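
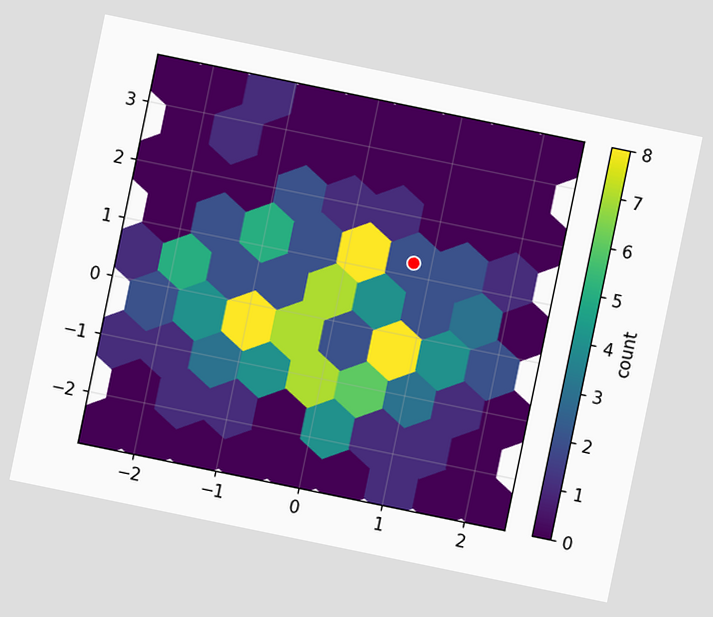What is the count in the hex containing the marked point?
2

The chart is tilted about 12° clockwise. The marked hex reads 2 on the colorbar.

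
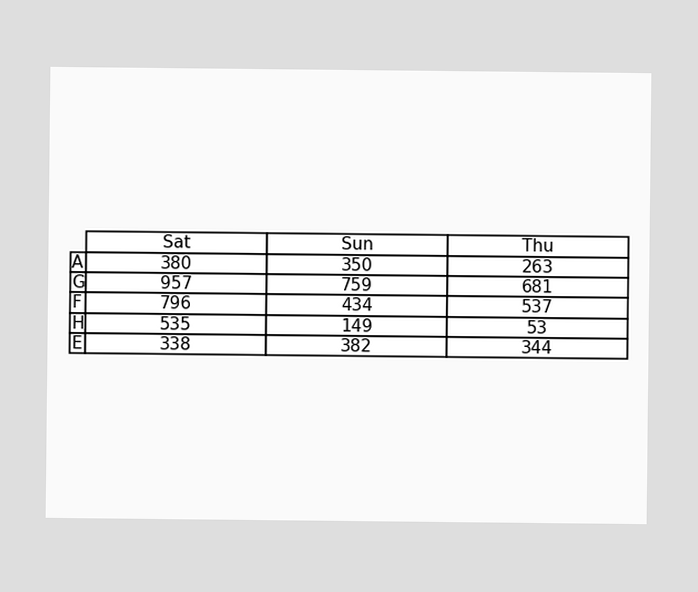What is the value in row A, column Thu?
The (A, Thu) cell reads 263.

263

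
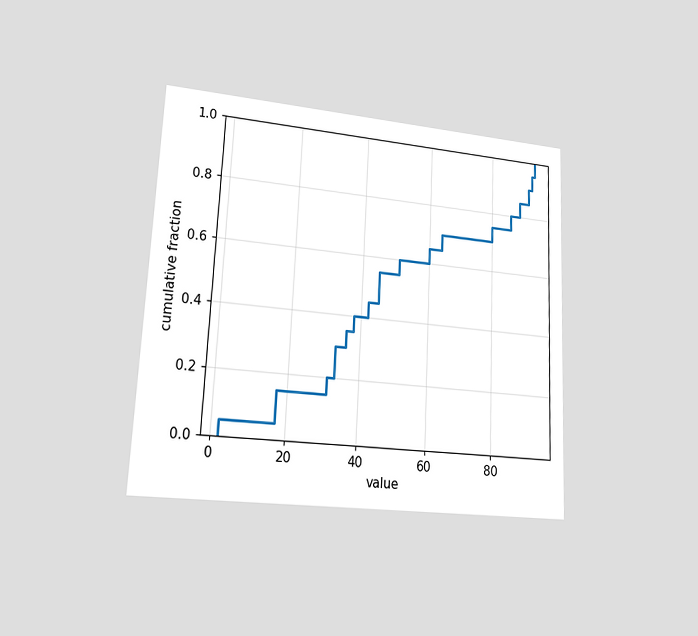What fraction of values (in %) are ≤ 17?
15%

The chart is tilted about 3° clockwise and viewed at a slight angle. At x=17 the ECDF step is at 15%.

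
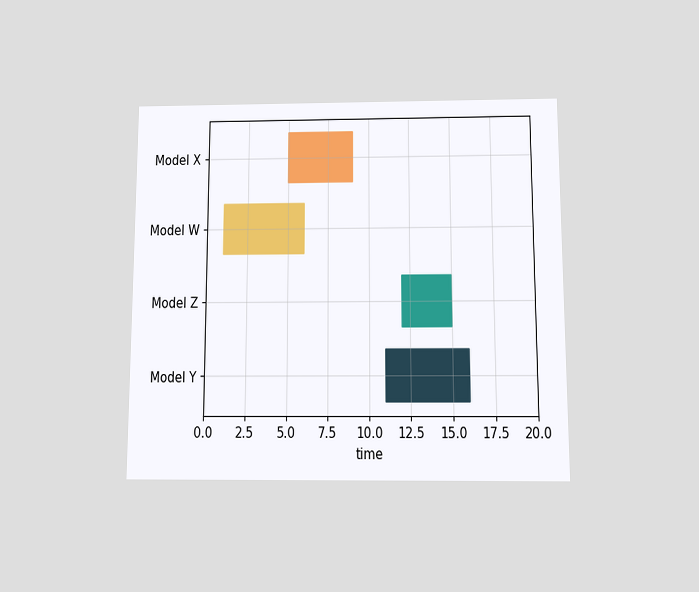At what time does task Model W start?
1

The chart is viewed slightly from below. The Model W bar begins at t=1.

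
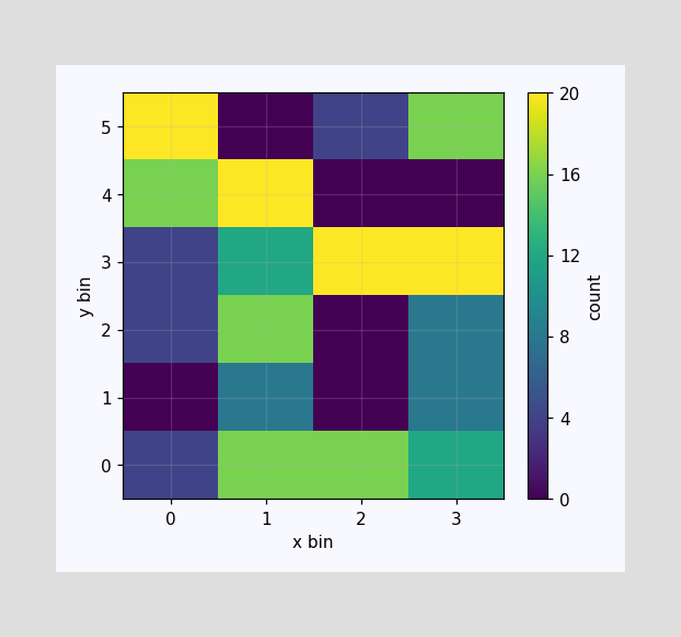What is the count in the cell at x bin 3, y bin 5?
16

Matching the cell (3, 5) against the colorbar gives 16.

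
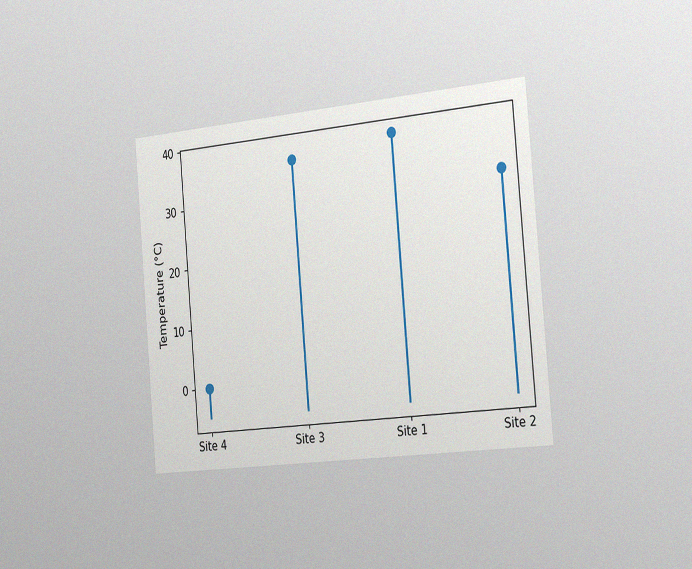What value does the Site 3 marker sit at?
The chart is tilted about 5° counter-clockwise and viewed slightly from the right, with some photo noise. The Site 3 marker sits at 36°C.

36°C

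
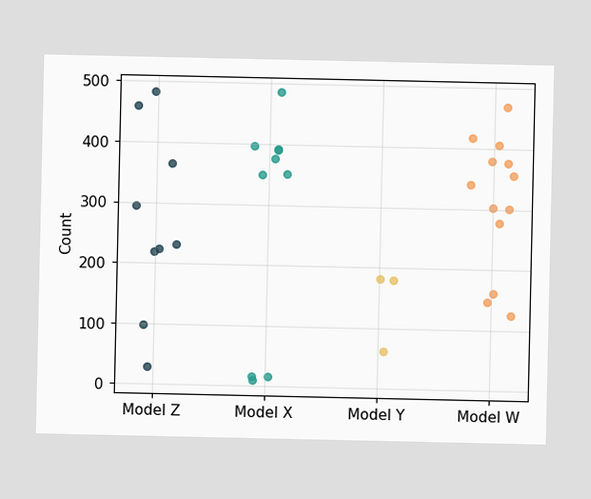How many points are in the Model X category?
10

Counting the markers in the Model X column gives 10.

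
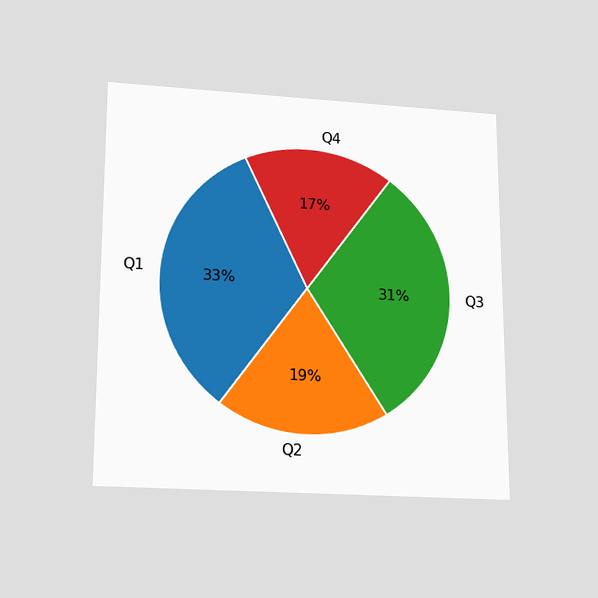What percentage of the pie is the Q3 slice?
The chart is viewed slightly from below. The Q3 slice takes up 31% of the pie.

31%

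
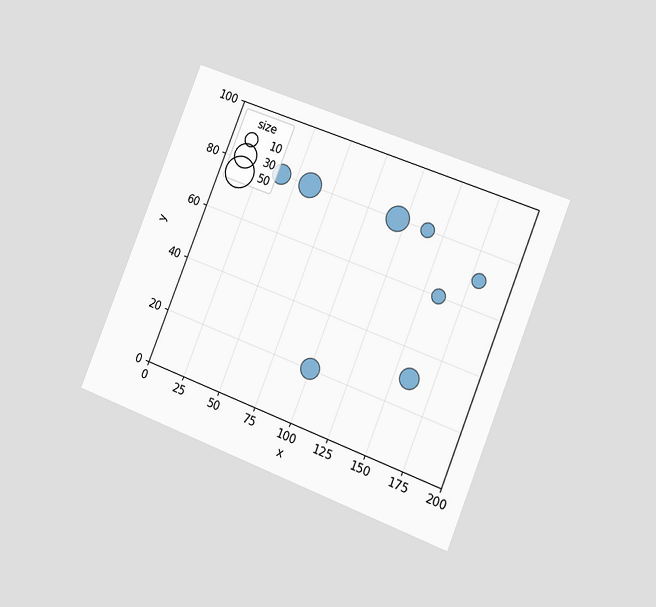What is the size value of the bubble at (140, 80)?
10

The chart is tilted about 22° clockwise and viewed slightly from the right. Matching the bubble at (140, 80) against the size legend gives 10.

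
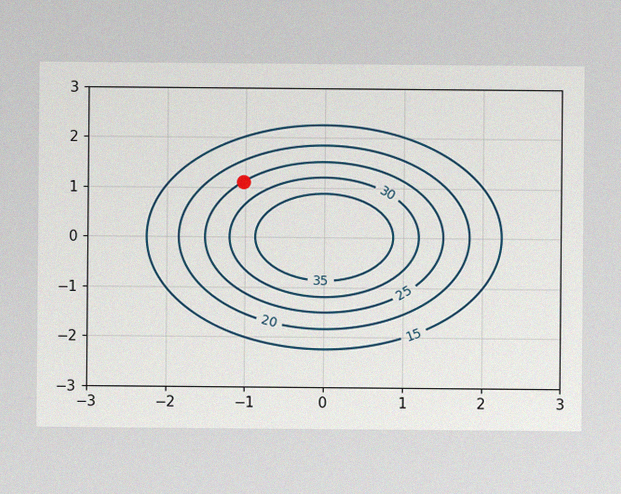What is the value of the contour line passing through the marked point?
25

The image has some photo noise and uneven lighting. The marked point sits on the contour labelled 25.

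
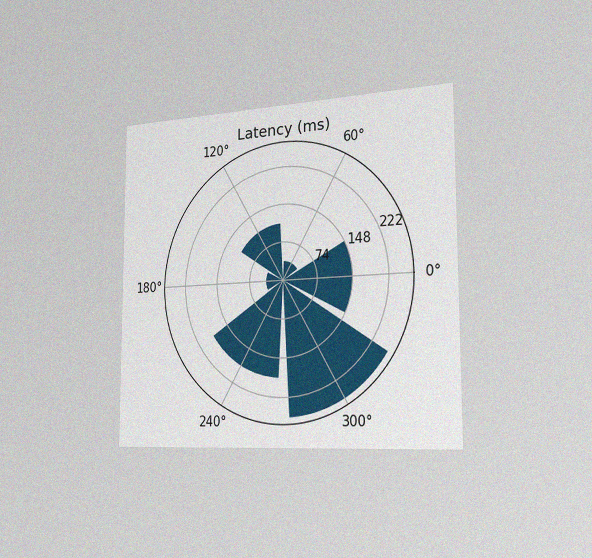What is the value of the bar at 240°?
The chart is viewed slightly from the right, with some photo noise. The bar at 240° reaches 185ms on the radial axis.

185ms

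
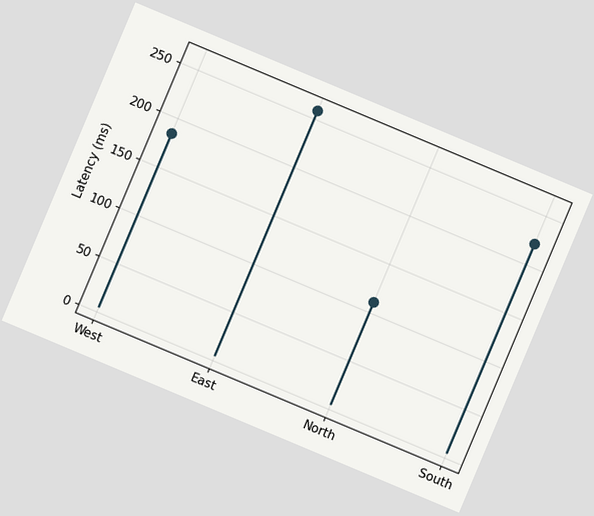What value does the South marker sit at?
222ms

The chart is tilted about 23° clockwise. The South marker sits at 222ms.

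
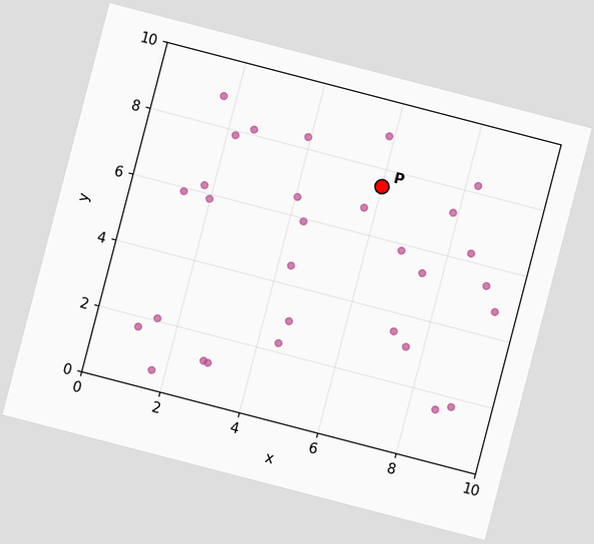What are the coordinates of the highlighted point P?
The chart is tilted about 15° clockwise. Following the gridlines from P to each axis, P sits at (6, 7.5).

(6, 7.5)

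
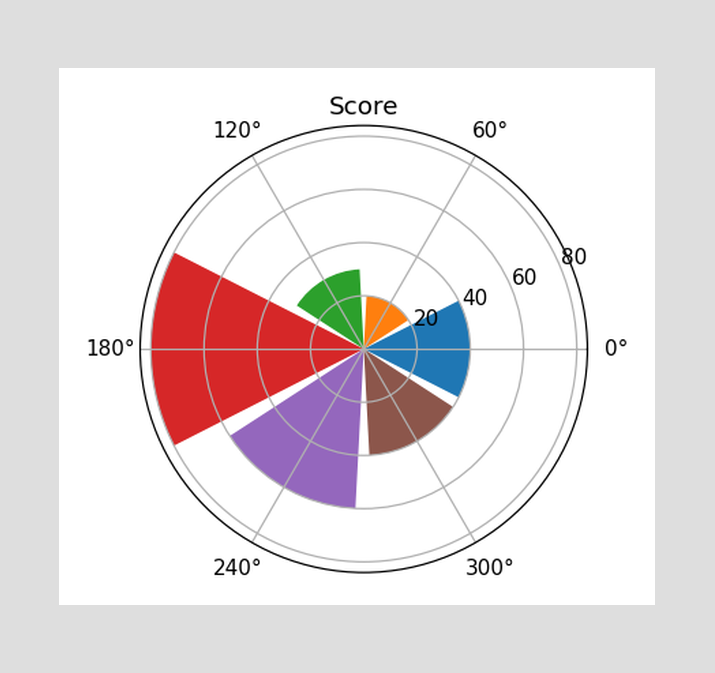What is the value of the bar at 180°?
The bar at 180° reaches 80 on the radial axis.

80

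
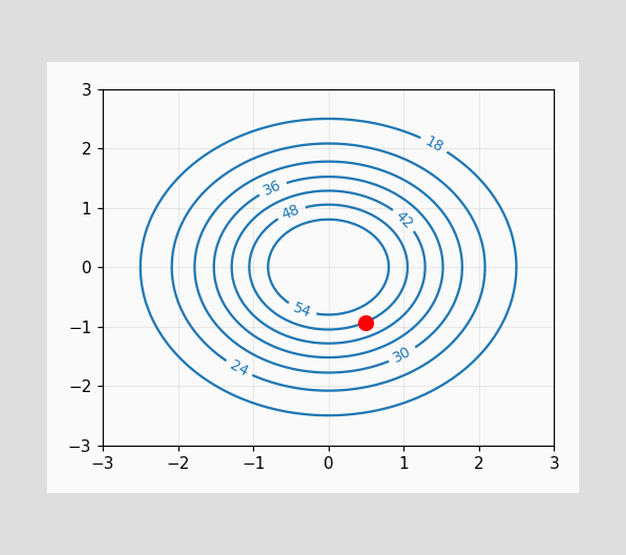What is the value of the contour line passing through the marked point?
48

The marked point sits on the contour labelled 48.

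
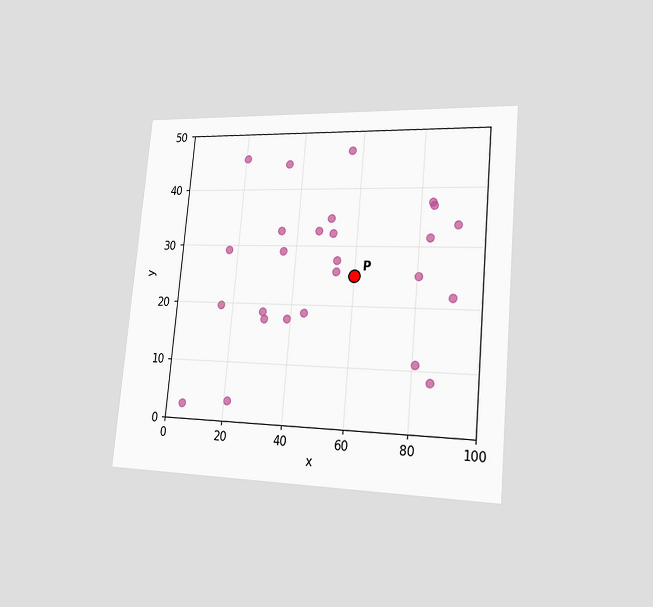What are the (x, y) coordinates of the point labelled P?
(60, 25)

The chart is tilted about 5° clockwise and viewed slightly from the right. Following the gridlines from P to each axis, P sits at (60, 25).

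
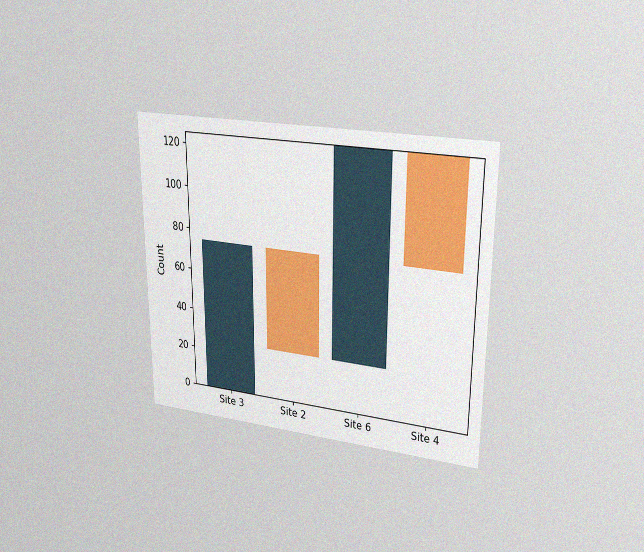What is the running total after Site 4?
75

The chart is viewed at a slight angle, with some photo noise. After Site 4 the running total reaches 75.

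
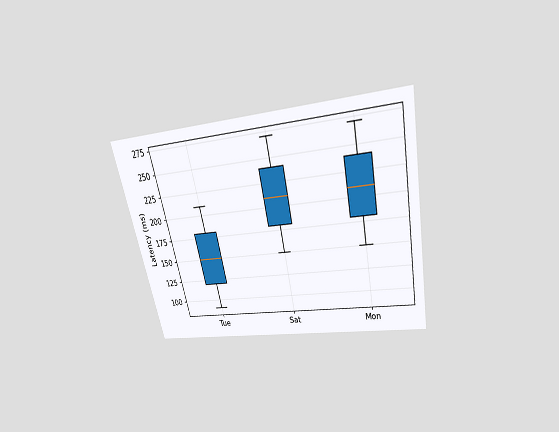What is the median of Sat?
The chart is tilted about 12° counter-clockwise and viewed slightly from above. The median line in the Sat box sits at 210ms.

210ms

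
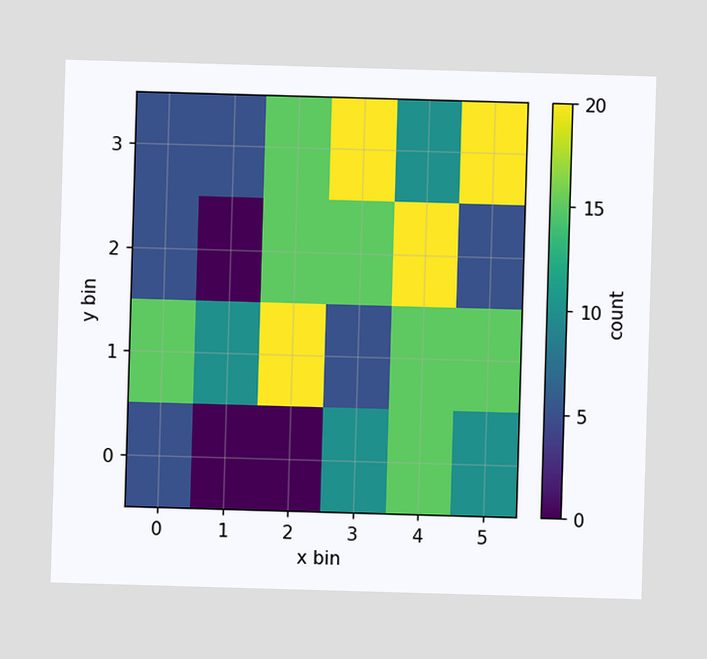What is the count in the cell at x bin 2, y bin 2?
15

Matching the cell (2, 2) against the colorbar gives 15.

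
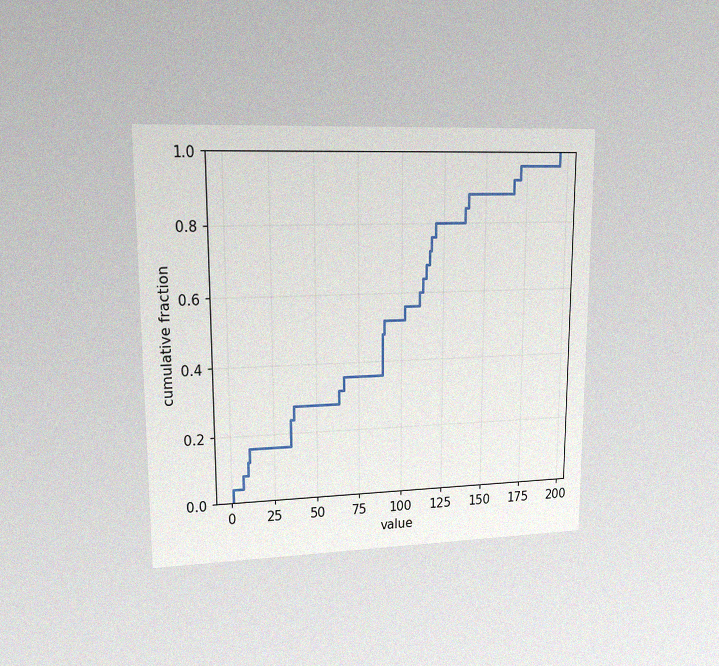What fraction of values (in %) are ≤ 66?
The chart is viewed at a slight angle, with some photo noise. At x=66 the ECDF step is at 36%.

36%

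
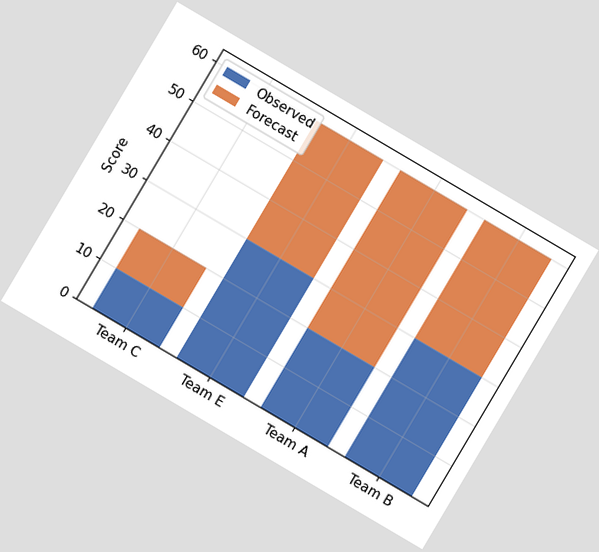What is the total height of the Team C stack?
20

The chart is tilted about 31° clockwise. The Team C stack's top reaches 20 on the y-axis.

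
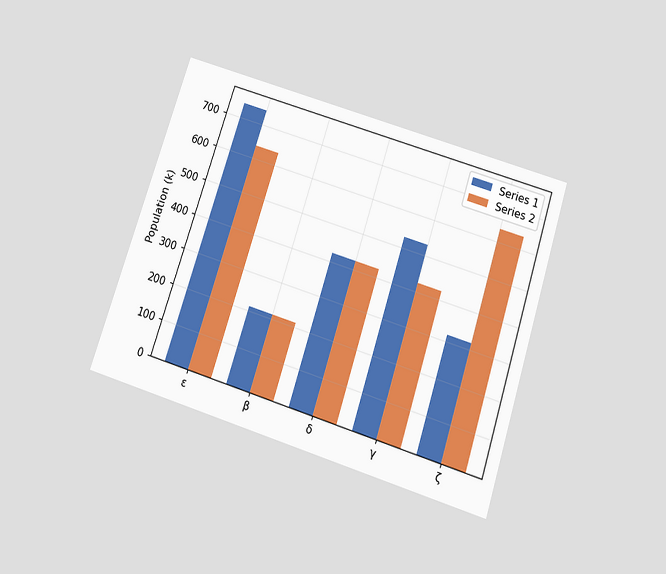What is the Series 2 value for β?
The chart is tilted about 18° clockwise and viewed slightly from below. The Series 2 bar at β reaches 212k on the y-axis.

212k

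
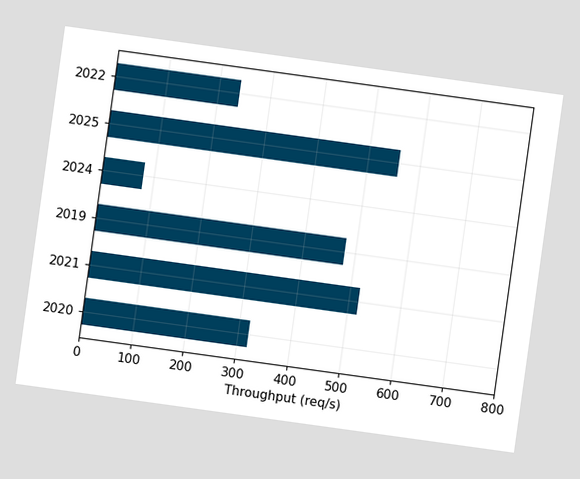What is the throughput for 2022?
240req/s

The chart is tilted about 8° clockwise. Reading along the chart's x-axis, the 2022 bar reaches 240req/s.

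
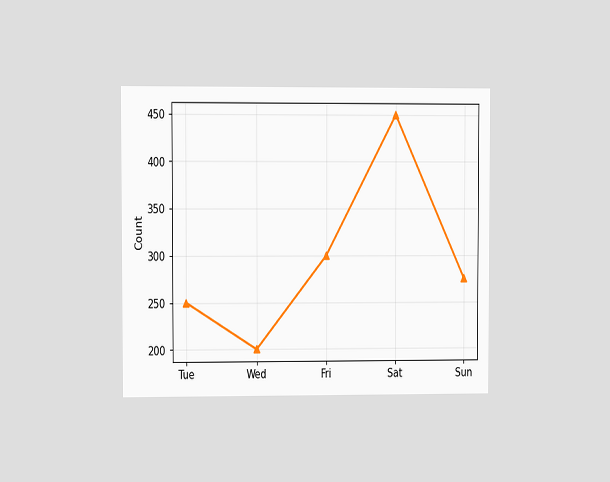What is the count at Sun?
The chart is viewed at a slight angle. At Sun, the line is at 275.

275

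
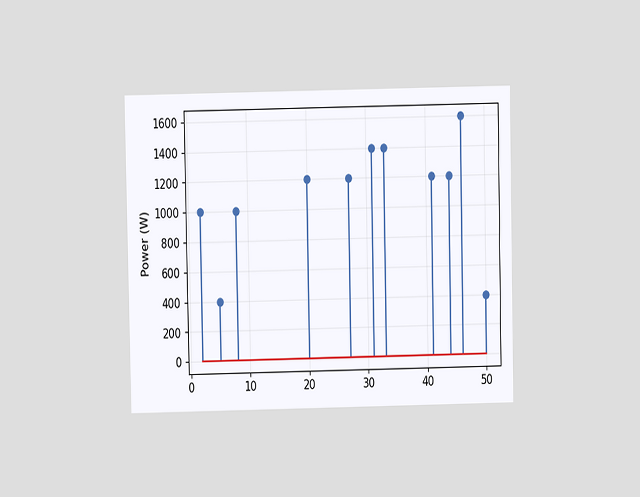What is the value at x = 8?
1000W

The chart is viewed at a slight angle. The stem at x=8 reaches 1000W.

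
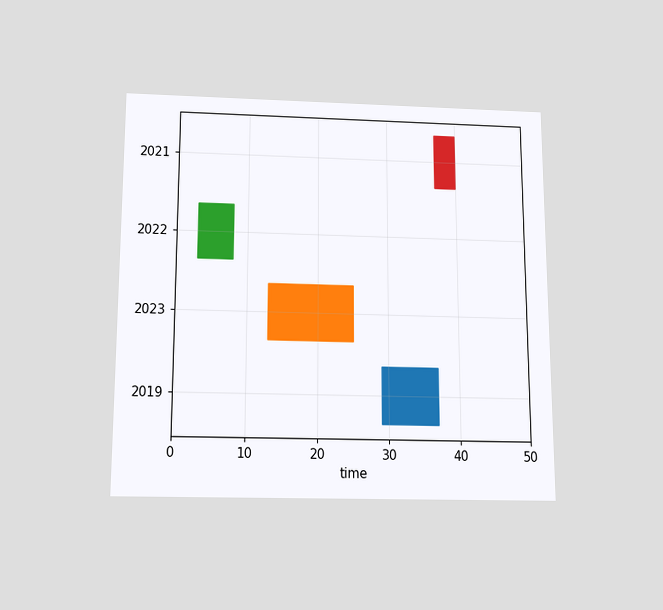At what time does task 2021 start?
37

The chart is viewed slightly from below. The 2021 bar begins at t=37.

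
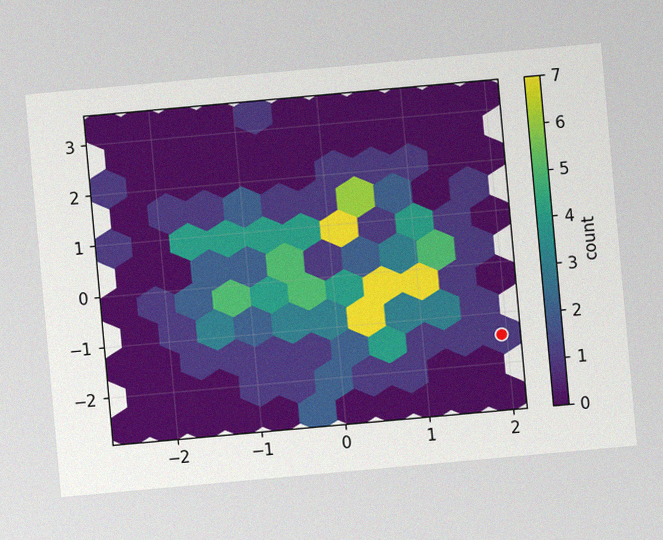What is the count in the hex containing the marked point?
1

The chart is tilted about 5° counter-clockwise, with some photo noise. The marked hex reads 1 on the colorbar.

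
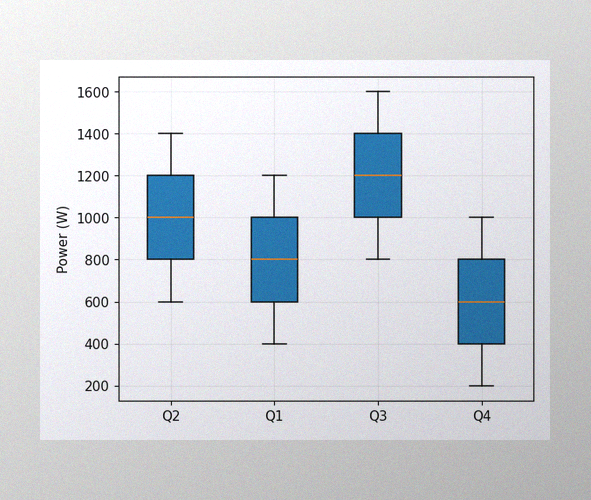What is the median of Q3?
1200W

The image has some photo noise and uneven lighting. The median line in the Q3 box sits at 1200W.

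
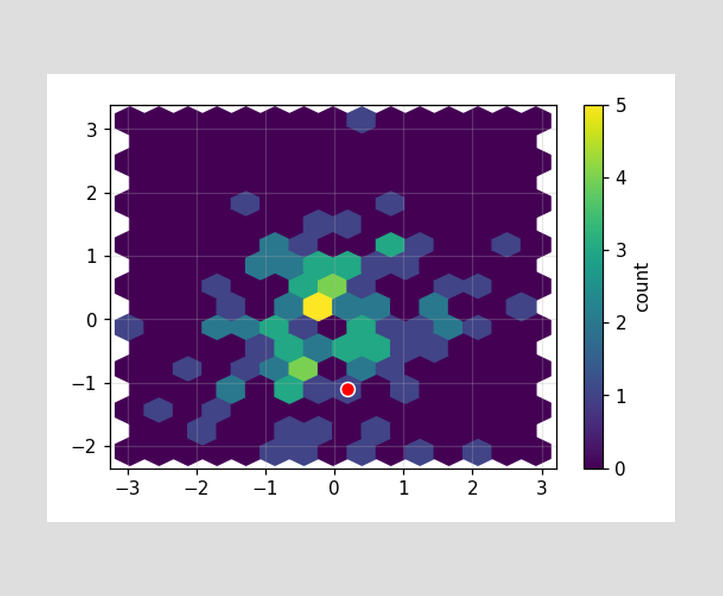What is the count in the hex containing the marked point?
The marked hex reads 1 on the colorbar.

1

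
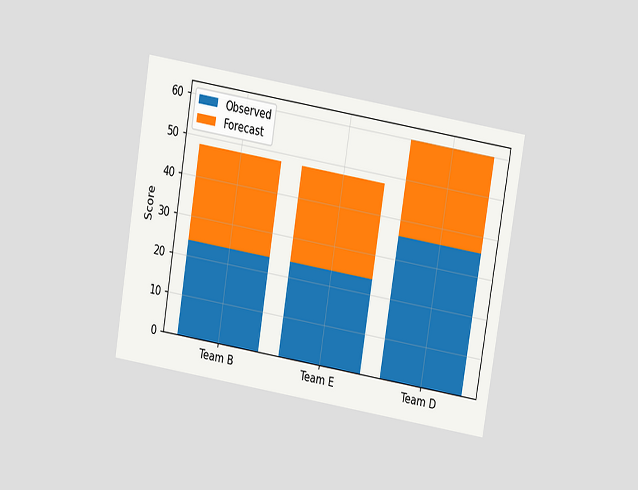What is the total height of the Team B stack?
The chart is tilted about 9° clockwise and viewed slightly from above. The Team B stack's top reaches 48 on the y-axis.

48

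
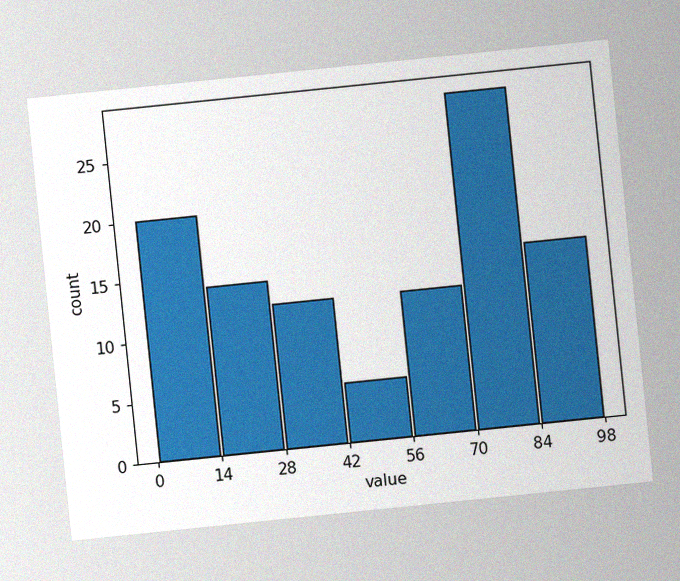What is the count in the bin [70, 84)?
28

The chart is tilted about 6° counter-clockwise, with some photo noise. The [70, 84) bin has height 28.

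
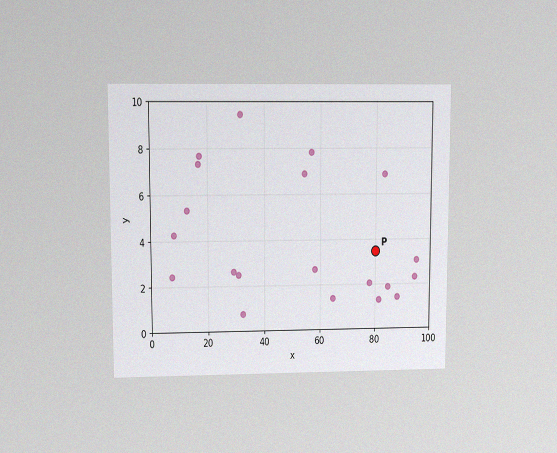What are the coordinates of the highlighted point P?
(80, 3.5)

The chart is viewed at a slight angle, with some photo noise. Following the gridlines from P to each axis, P sits at (80, 3.5).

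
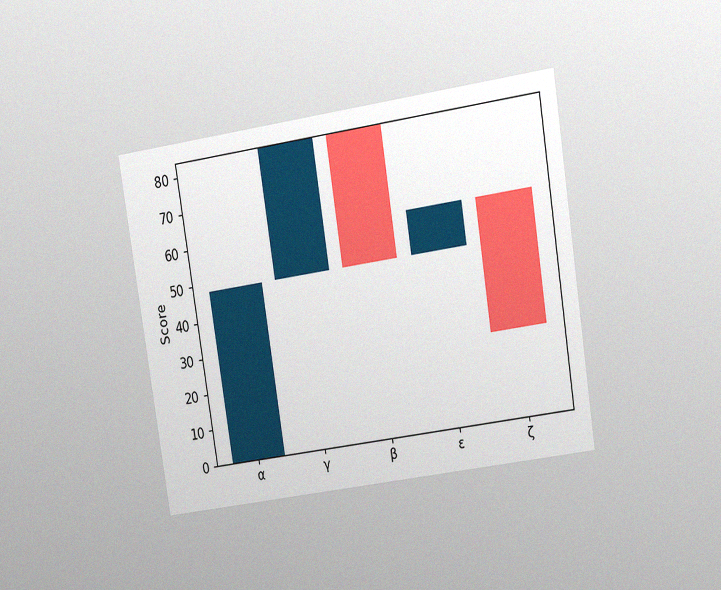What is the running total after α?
48

The chart is tilted about 9° counter-clockwise and viewed at a slight angle, with some photo noise. After α the running total reaches 48.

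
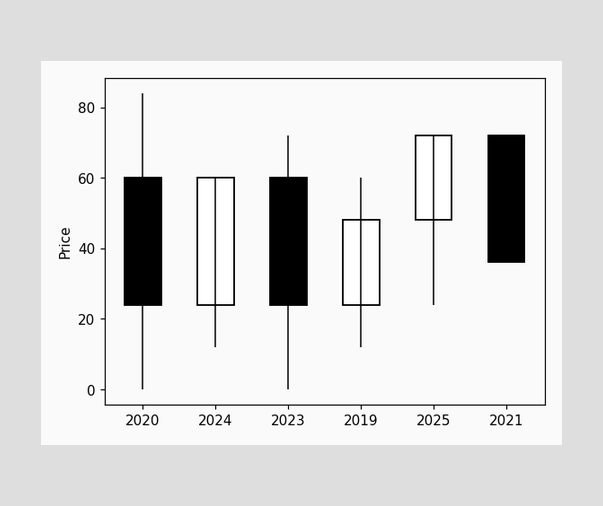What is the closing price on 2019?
The 2019 candle closes at 48.

48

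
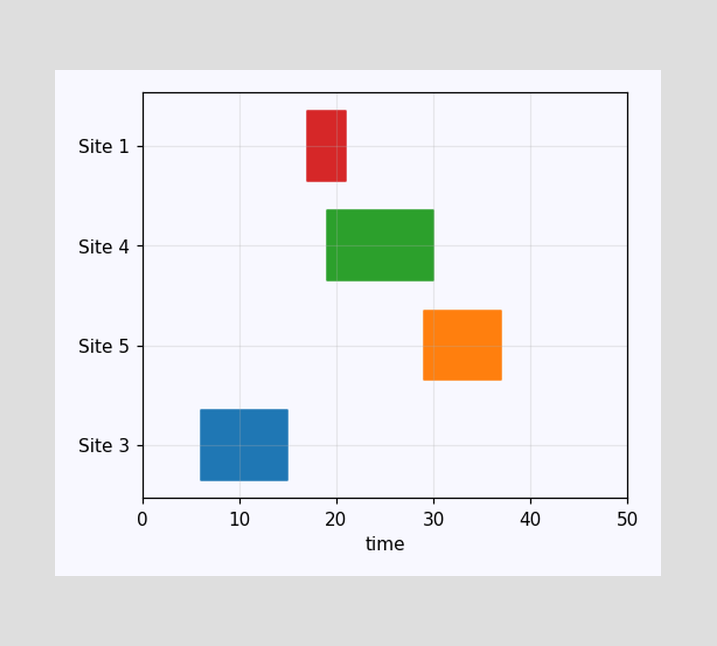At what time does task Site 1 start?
The Site 1 bar begins at t=17.

17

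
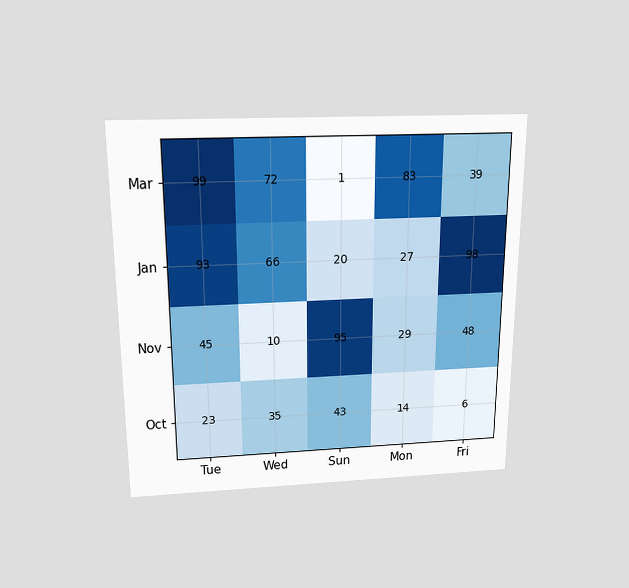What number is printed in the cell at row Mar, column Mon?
83

The chart is viewed slightly from above. The (Mar, Mon) cell reads 83.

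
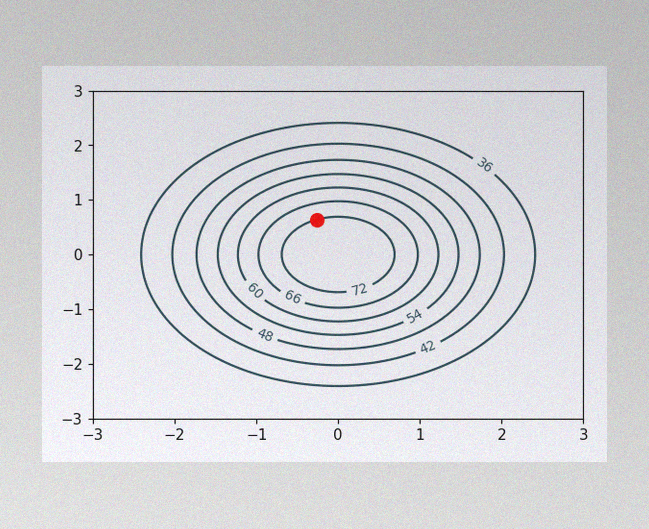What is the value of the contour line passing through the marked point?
72

The image has some photo noise and uneven lighting. The marked point sits on the contour labelled 72.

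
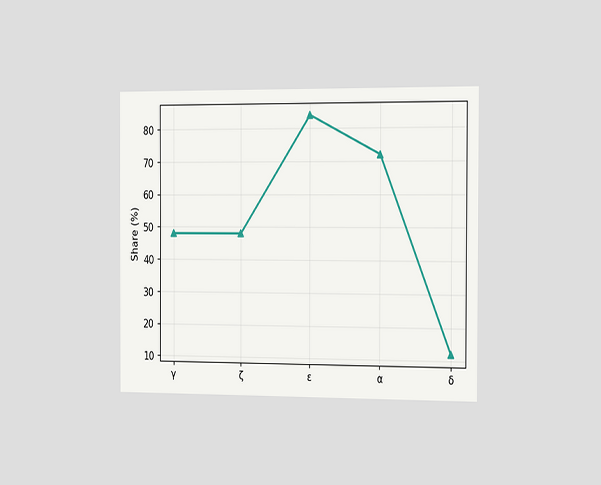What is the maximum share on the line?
84%

The chart is viewed slightly from the right. The highest point is at ε, and reading across to the y-axis gives 84%.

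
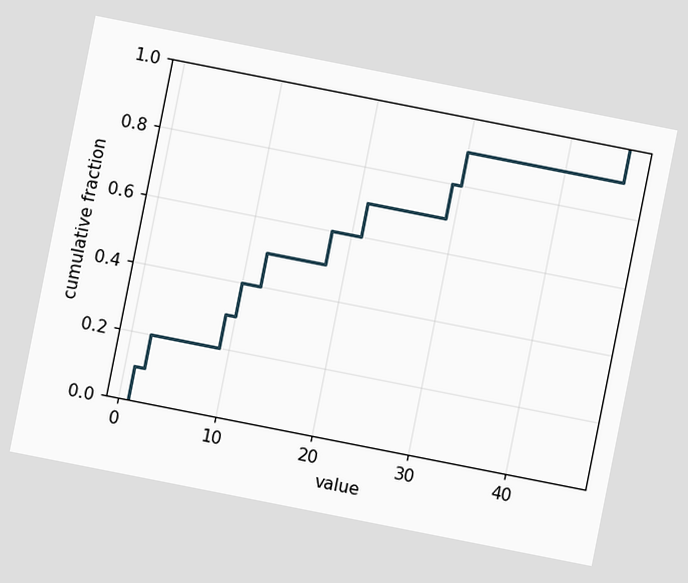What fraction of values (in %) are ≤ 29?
80%

The chart is tilted about 11° clockwise. At x=29 the ECDF step is at 80%.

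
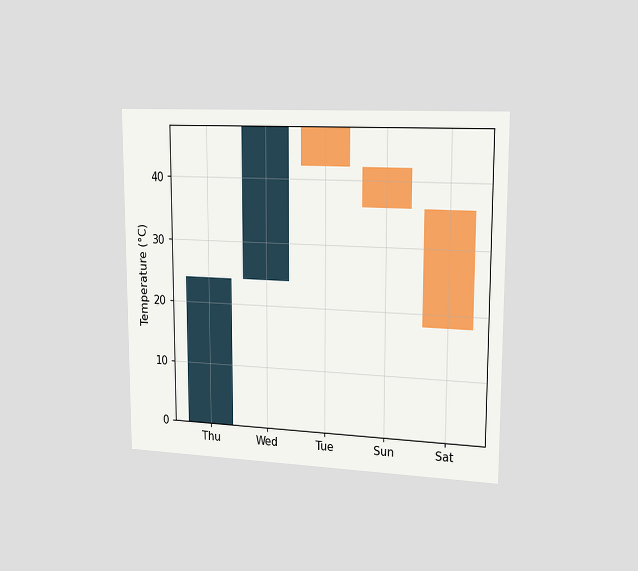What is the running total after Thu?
24°C

The chart is viewed slightly from the right. After Thu the running total reaches 24°C.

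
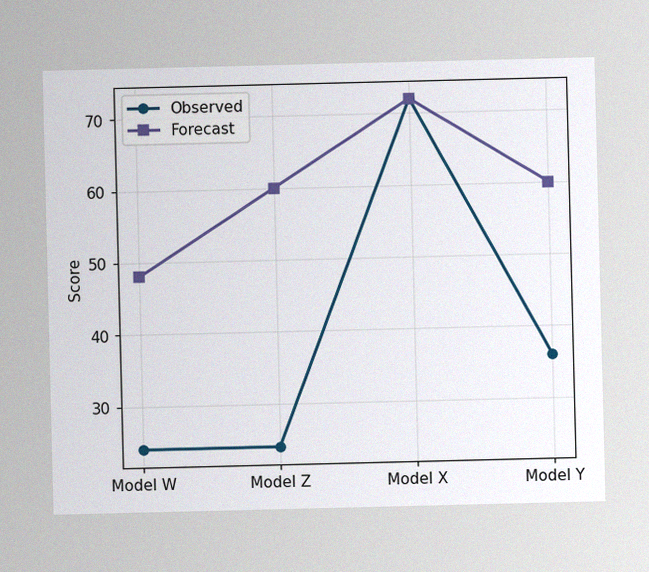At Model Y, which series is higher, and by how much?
Forecast, by 24

The image has some photo noise and uneven lighting. At Model Y, Forecast sits above the other line by 24.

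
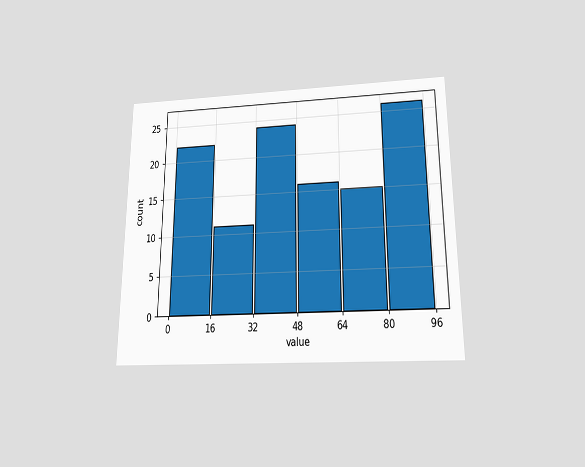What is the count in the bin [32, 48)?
24

The chart is viewed slightly from below. The [32, 48) bin has height 24.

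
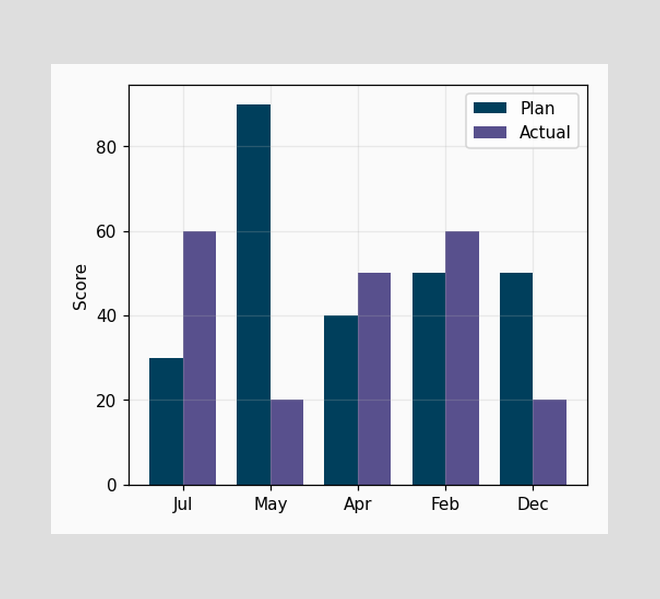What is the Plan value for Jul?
The Plan bar at Jul reaches 30 on the y-axis.

30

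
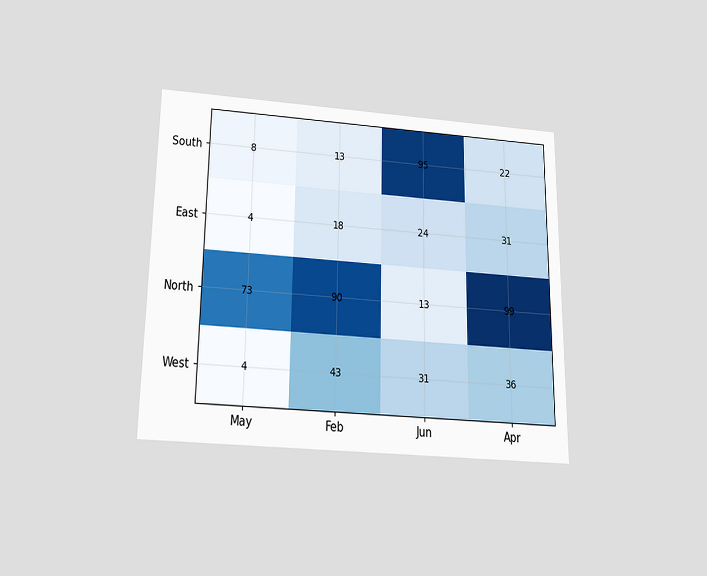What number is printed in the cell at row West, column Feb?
43

The chart is viewed slightly from below. The (West, Feb) cell reads 43.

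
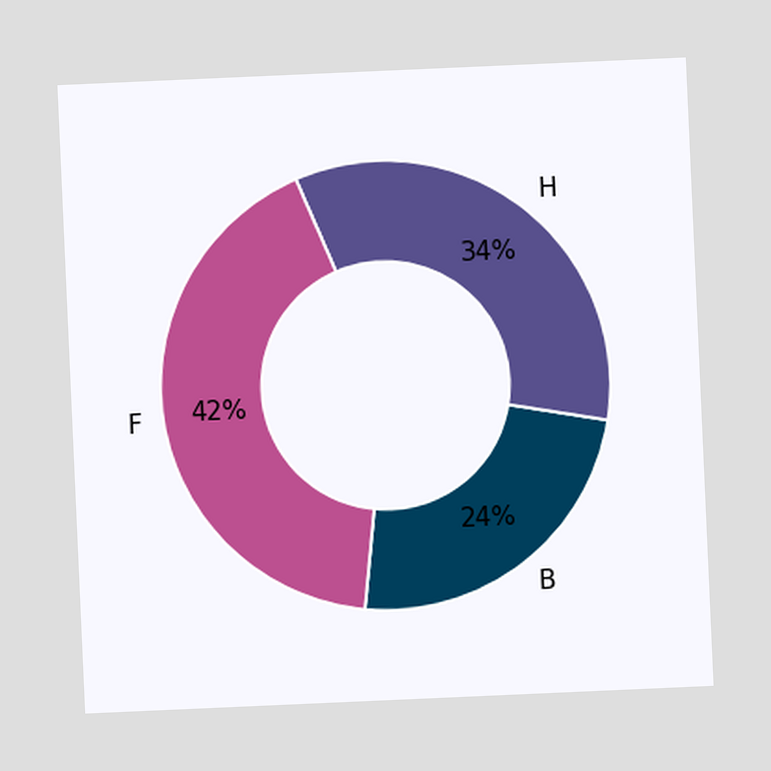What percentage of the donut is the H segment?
The chart is tilted about 3° counter-clockwise. The H segment takes up 34% of the ring.

34%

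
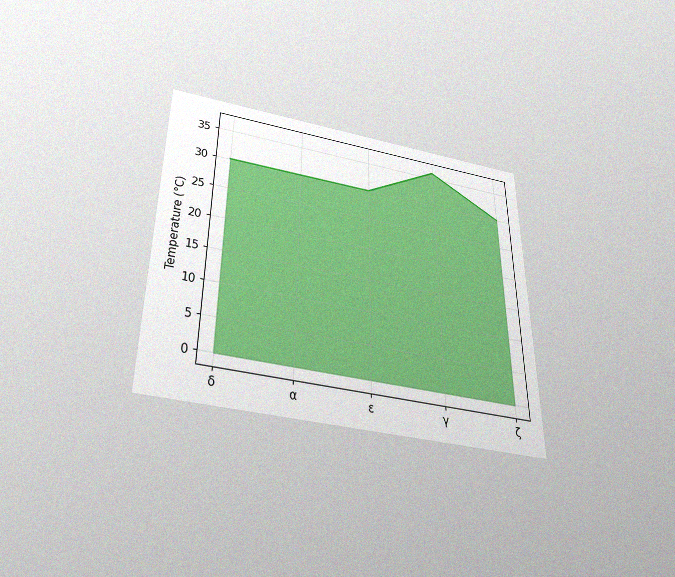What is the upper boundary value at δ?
30°C

The chart is viewed slightly from below, with some photo noise. At δ the upper boundary is at 30°C.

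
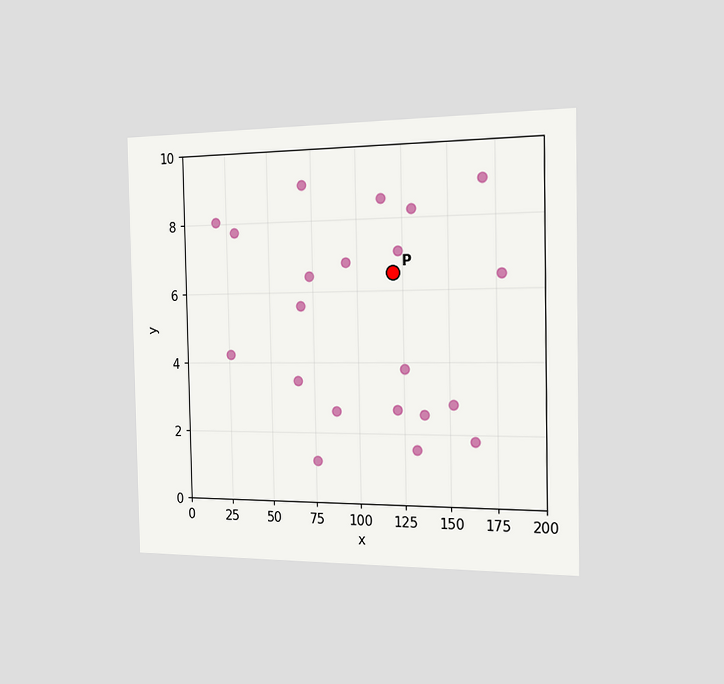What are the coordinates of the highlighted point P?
(120, 6.5)

The chart is viewed slightly from the right. Following the gridlines from P to each axis, P sits at (120, 6.5).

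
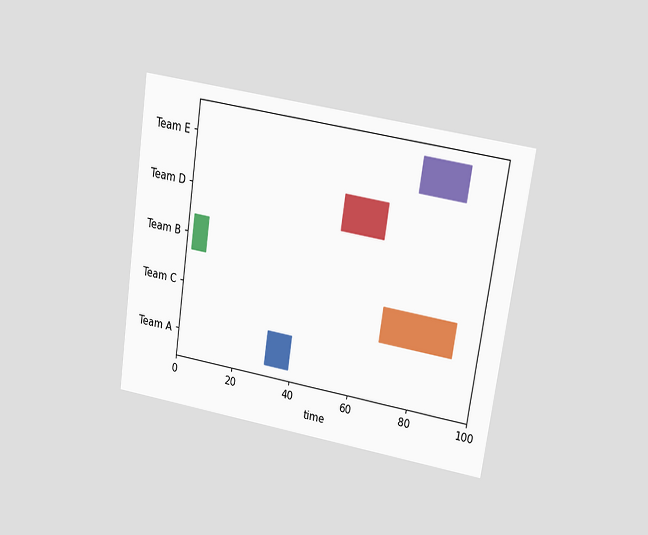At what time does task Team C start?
The chart is tilted about 9° clockwise and viewed at a slight angle. The Team C bar begins at t=68.

68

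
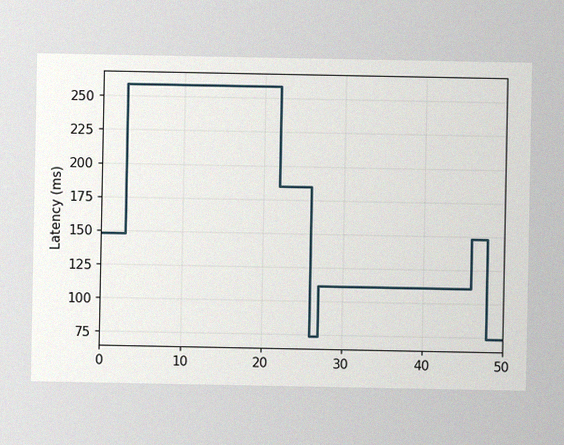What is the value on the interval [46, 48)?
148ms

The image has some photo noise and uneven lighting. On [46, 48) the step sits at 148ms.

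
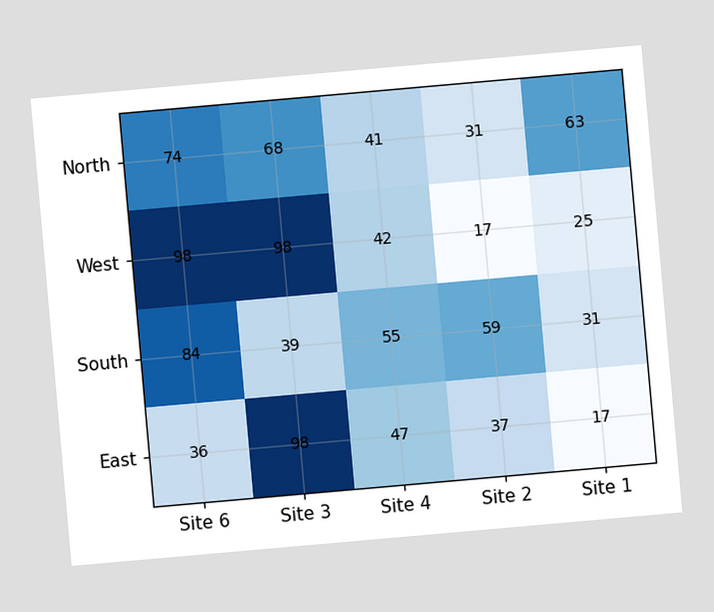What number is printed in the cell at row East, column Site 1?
17

The chart is tilted about 5° counter-clockwise. The (East, Site 1) cell reads 17.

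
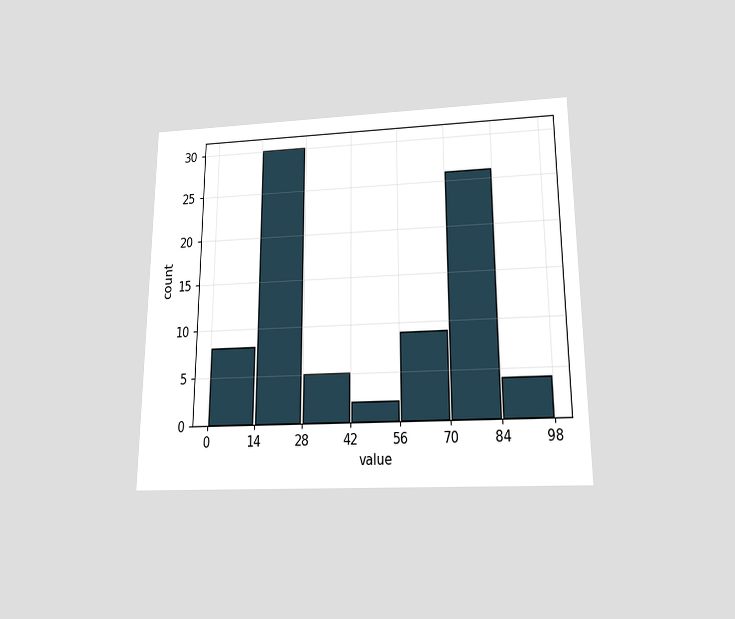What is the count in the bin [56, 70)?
9

The chart is viewed slightly from below. The [56, 70) bin has height 9.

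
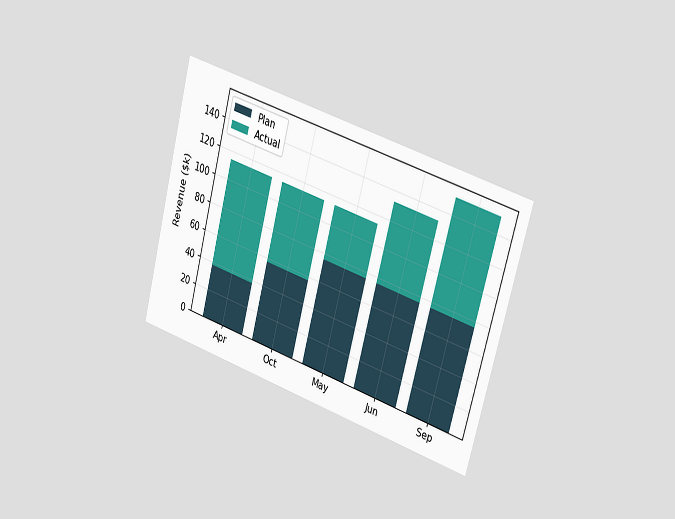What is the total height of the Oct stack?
$114k

The chart is tilted about 15° clockwise and viewed slightly from the right. The Oct stack's top reaches $114k on the y-axis.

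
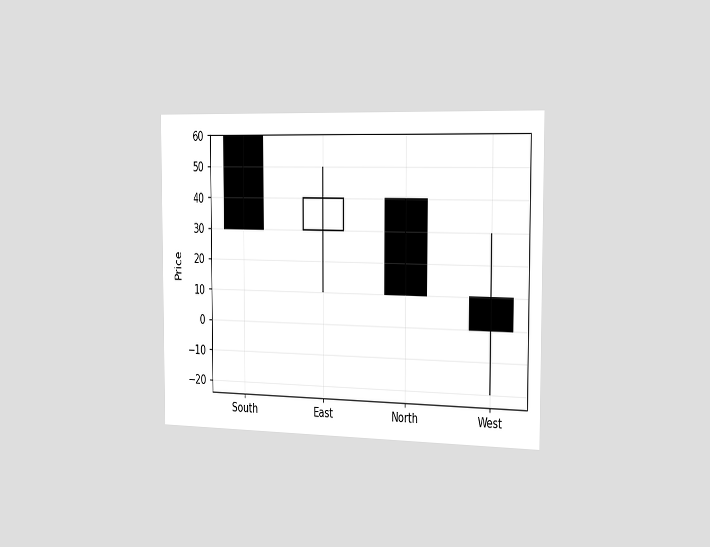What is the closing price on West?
0

The chart is viewed slightly from the right. The West candle closes at 0.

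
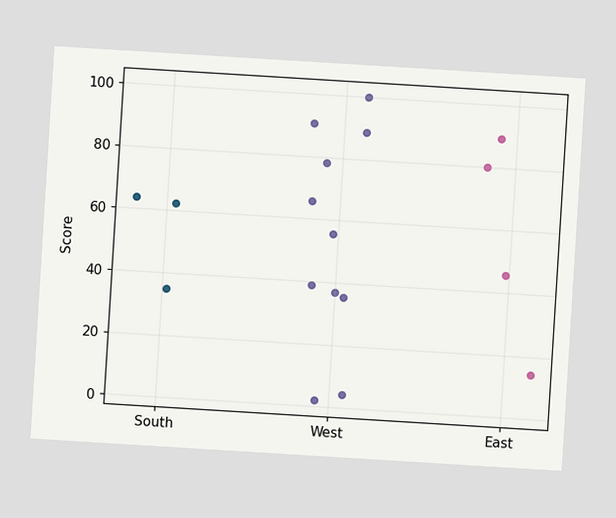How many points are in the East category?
The chart is tilted about 3° clockwise. Counting the markers in the East column gives 4.

4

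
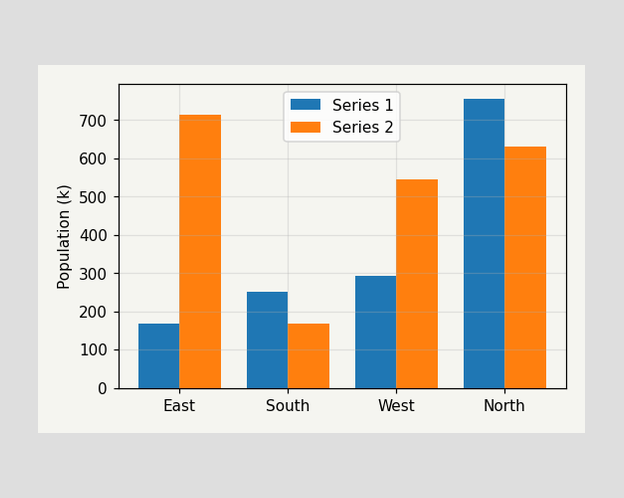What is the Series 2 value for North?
630k

The Series 2 bar at North reaches 630k on the y-axis.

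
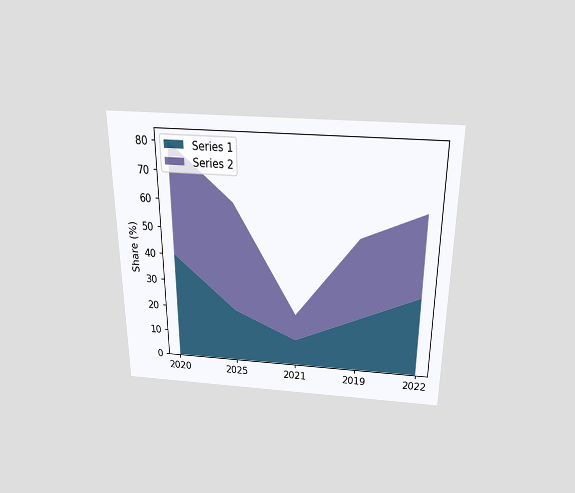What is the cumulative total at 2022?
60%

The chart is viewed slightly from above. The stacked total at 2022 reaches 60%.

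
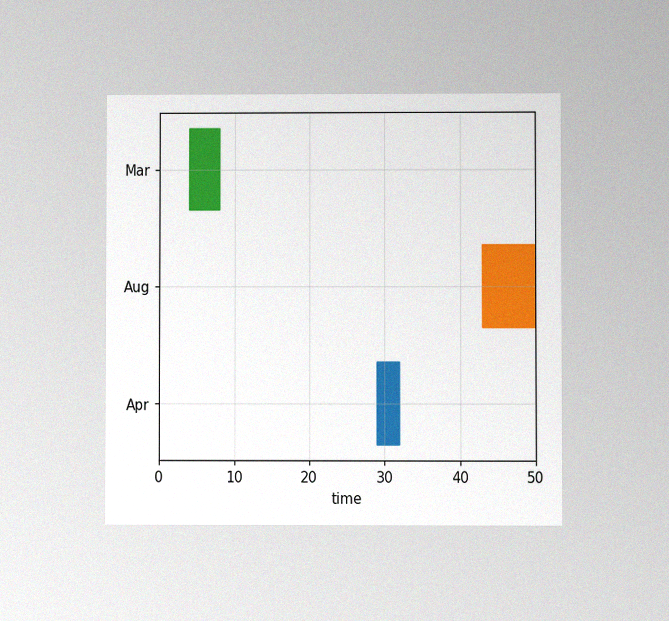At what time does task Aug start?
43

The chart is viewed at a slight angle, with some photo noise. The Aug bar begins at t=43.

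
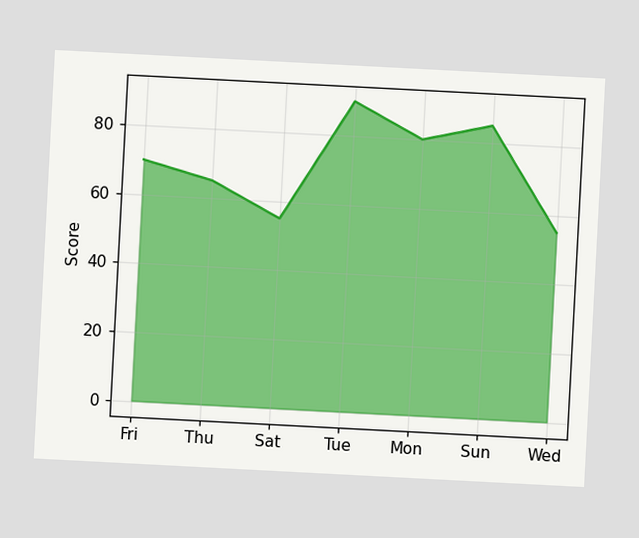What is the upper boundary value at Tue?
90

The chart is tilted about 3° clockwise. At Tue the upper boundary is at 90.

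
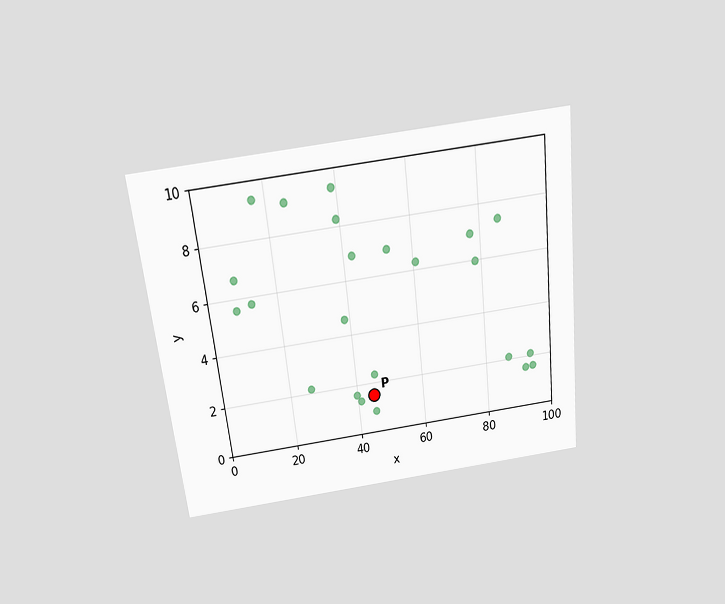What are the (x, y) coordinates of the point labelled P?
(45, 1.5)

The chart is tilted about 6° counter-clockwise and viewed slightly from above. Following the gridlines from P to each axis, P sits at (45, 1.5).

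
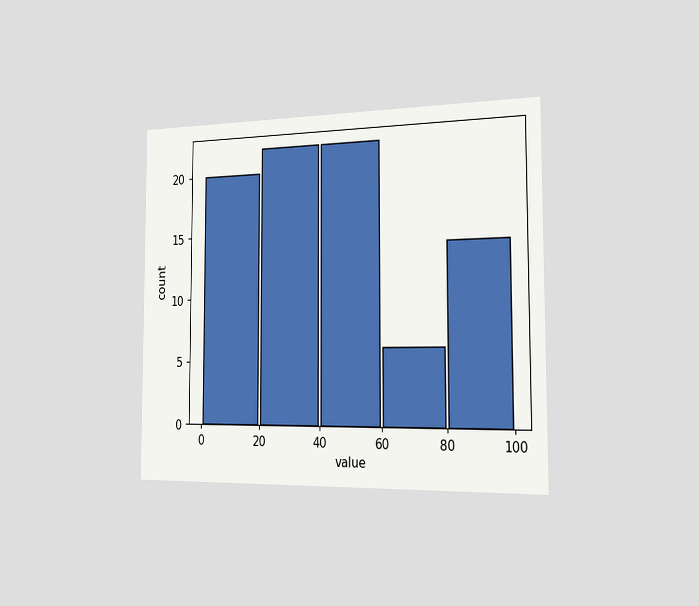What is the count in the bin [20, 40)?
The chart is viewed slightly from the right. The [20, 40) bin has height 22.

22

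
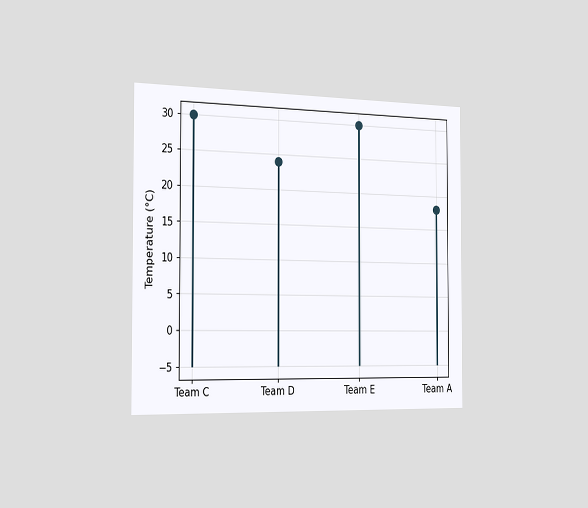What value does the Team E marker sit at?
The chart is viewed slightly from the left. The Team E marker sits at 30°C.

30°C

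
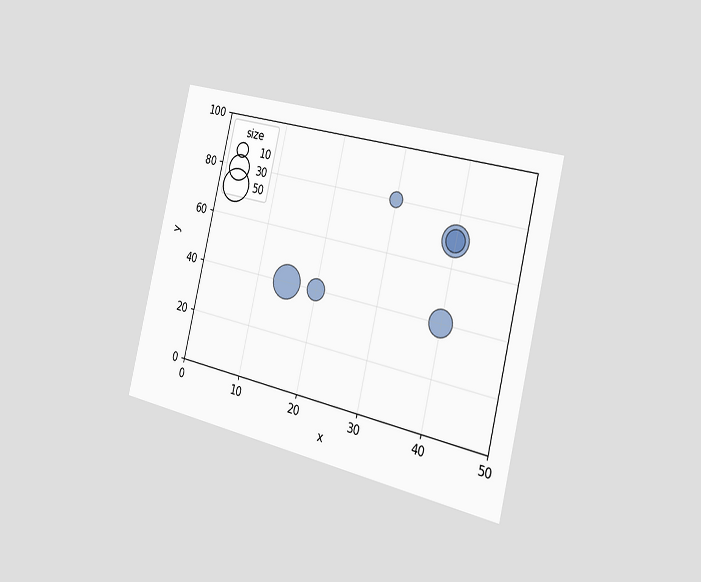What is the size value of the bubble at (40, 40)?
The chart is tilted about 13° clockwise and viewed slightly from the right. Matching the bubble at (40, 40) against the size legend gives 30.

30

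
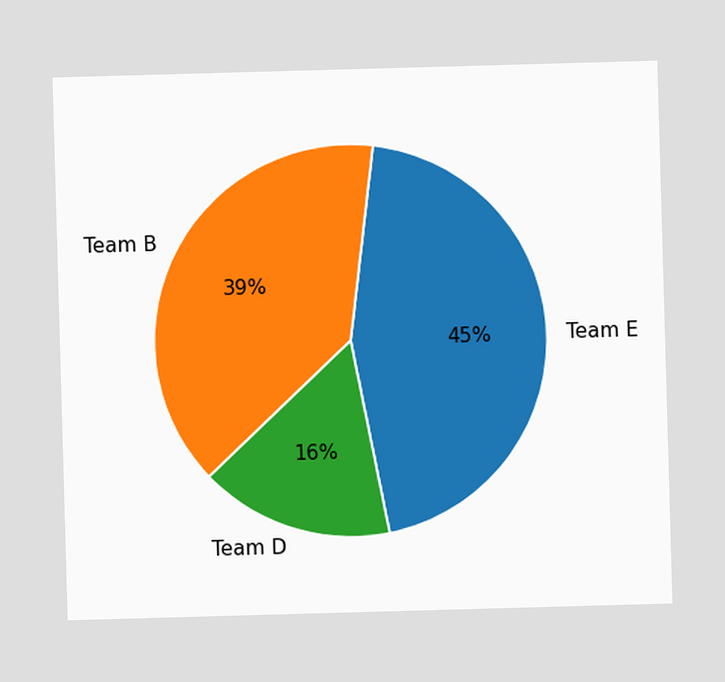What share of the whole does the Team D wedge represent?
16%

The Team D slice takes up 16% of the pie.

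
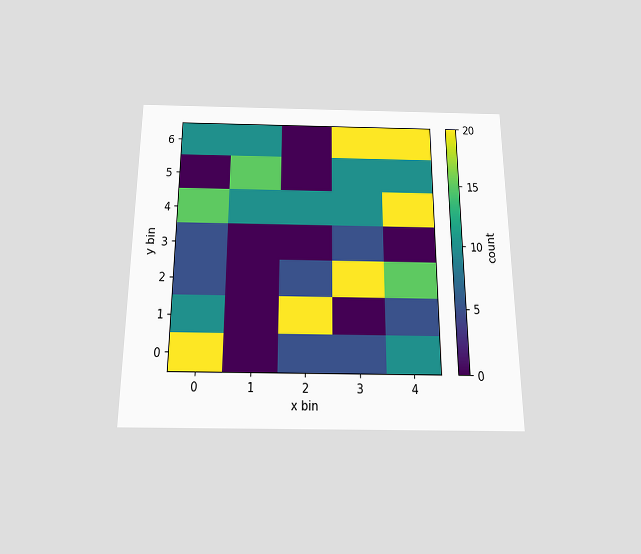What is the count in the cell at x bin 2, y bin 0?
5

The chart is viewed slightly from below. Matching the cell (2, 0) against the colorbar gives 5.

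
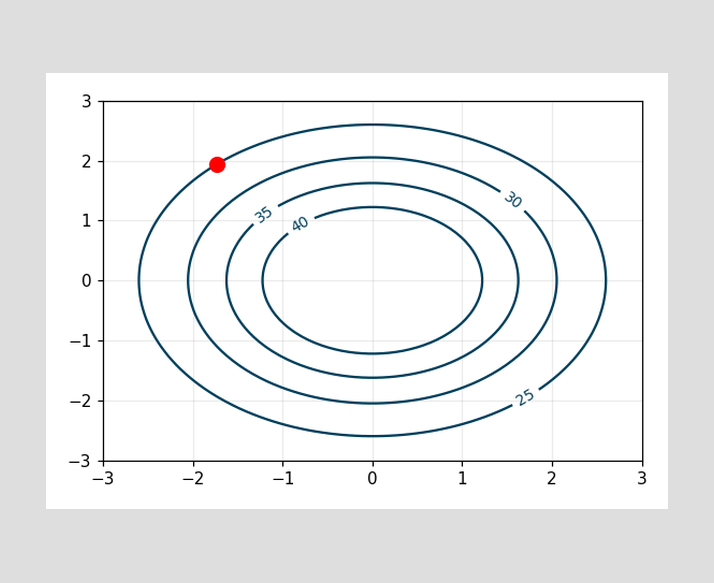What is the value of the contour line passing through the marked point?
The marked point sits on the contour labelled 25.

25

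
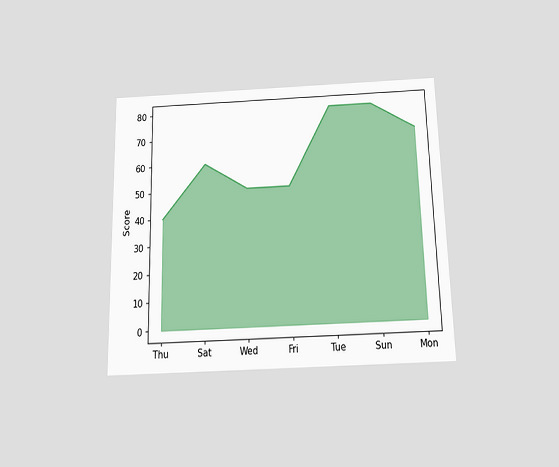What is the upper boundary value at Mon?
70

The chart is viewed slightly from below. At Mon the upper boundary is at 70.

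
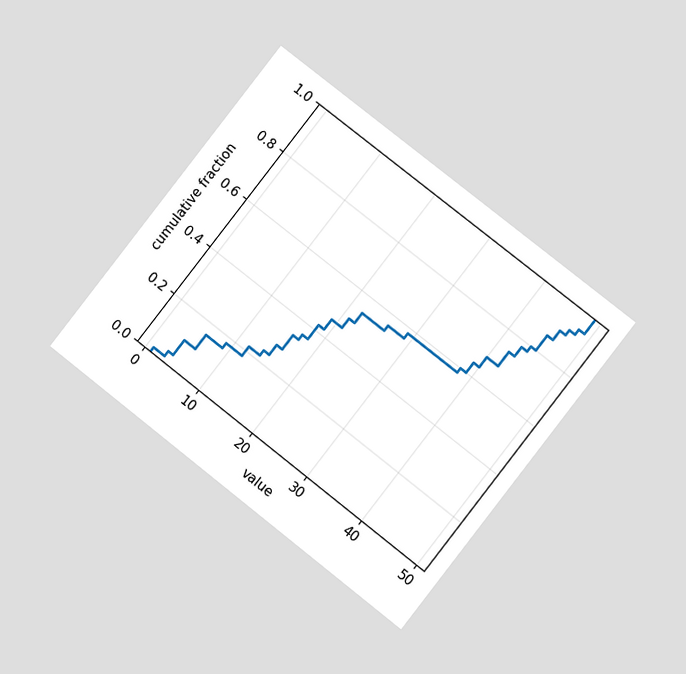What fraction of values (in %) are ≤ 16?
The chart is tilted about 38° clockwise and viewed at a slight angle. At x=16 the ECDF step is at 34%.

34%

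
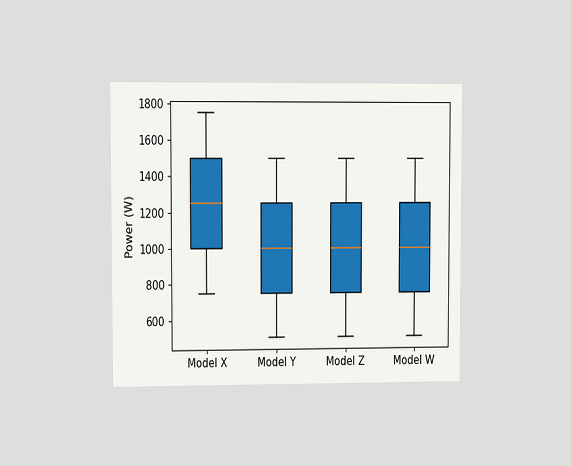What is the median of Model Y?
1000W

The chart is viewed at a slight angle. The median line in the Model Y box sits at 1000W.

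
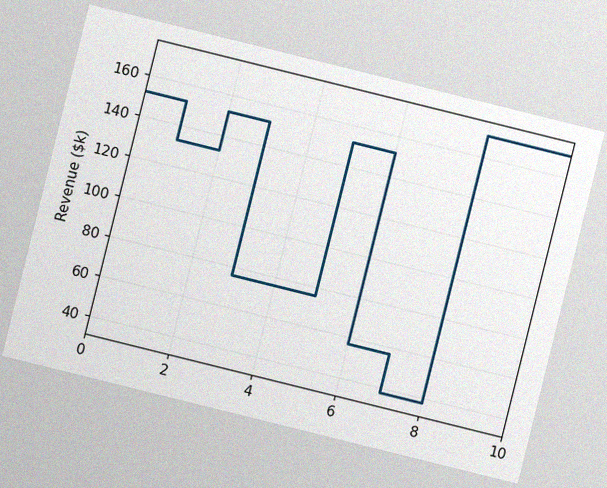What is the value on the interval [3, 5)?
$76k

The chart is tilted about 14° clockwise, with some photo noise. On [3, 5) the step sits at $76k.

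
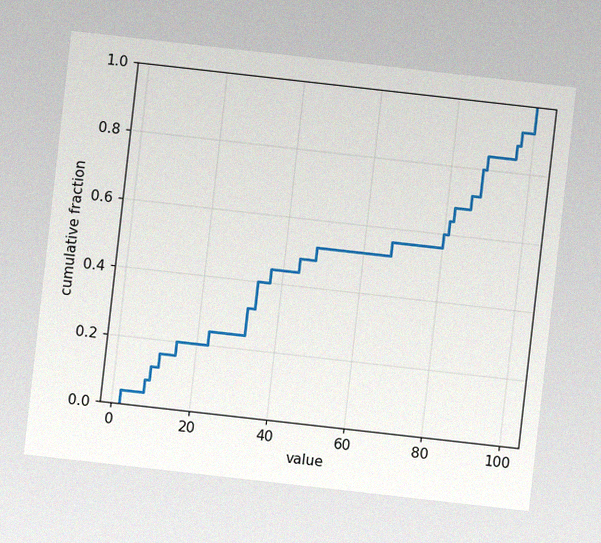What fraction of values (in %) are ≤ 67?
56%

The chart is tilted about 6° clockwise, with some photo noise. At x=67 the ECDF step is at 56%.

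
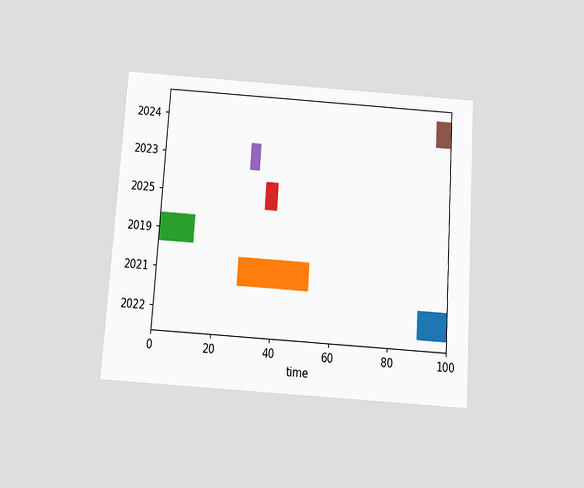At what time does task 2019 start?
0

The chart is tilted about 4° clockwise and viewed slightly from below. The 2019 bar begins at t=0.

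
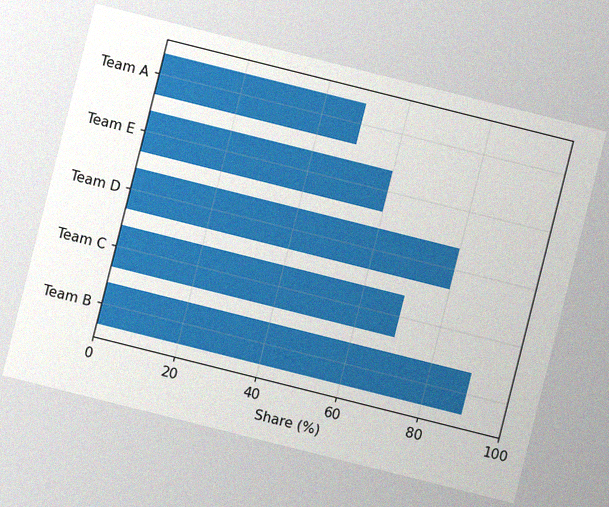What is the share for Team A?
50%

The chart is tilted about 14° clockwise, with some photo noise. Reading along the chart's x-axis, the Team A bar reaches 50%.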